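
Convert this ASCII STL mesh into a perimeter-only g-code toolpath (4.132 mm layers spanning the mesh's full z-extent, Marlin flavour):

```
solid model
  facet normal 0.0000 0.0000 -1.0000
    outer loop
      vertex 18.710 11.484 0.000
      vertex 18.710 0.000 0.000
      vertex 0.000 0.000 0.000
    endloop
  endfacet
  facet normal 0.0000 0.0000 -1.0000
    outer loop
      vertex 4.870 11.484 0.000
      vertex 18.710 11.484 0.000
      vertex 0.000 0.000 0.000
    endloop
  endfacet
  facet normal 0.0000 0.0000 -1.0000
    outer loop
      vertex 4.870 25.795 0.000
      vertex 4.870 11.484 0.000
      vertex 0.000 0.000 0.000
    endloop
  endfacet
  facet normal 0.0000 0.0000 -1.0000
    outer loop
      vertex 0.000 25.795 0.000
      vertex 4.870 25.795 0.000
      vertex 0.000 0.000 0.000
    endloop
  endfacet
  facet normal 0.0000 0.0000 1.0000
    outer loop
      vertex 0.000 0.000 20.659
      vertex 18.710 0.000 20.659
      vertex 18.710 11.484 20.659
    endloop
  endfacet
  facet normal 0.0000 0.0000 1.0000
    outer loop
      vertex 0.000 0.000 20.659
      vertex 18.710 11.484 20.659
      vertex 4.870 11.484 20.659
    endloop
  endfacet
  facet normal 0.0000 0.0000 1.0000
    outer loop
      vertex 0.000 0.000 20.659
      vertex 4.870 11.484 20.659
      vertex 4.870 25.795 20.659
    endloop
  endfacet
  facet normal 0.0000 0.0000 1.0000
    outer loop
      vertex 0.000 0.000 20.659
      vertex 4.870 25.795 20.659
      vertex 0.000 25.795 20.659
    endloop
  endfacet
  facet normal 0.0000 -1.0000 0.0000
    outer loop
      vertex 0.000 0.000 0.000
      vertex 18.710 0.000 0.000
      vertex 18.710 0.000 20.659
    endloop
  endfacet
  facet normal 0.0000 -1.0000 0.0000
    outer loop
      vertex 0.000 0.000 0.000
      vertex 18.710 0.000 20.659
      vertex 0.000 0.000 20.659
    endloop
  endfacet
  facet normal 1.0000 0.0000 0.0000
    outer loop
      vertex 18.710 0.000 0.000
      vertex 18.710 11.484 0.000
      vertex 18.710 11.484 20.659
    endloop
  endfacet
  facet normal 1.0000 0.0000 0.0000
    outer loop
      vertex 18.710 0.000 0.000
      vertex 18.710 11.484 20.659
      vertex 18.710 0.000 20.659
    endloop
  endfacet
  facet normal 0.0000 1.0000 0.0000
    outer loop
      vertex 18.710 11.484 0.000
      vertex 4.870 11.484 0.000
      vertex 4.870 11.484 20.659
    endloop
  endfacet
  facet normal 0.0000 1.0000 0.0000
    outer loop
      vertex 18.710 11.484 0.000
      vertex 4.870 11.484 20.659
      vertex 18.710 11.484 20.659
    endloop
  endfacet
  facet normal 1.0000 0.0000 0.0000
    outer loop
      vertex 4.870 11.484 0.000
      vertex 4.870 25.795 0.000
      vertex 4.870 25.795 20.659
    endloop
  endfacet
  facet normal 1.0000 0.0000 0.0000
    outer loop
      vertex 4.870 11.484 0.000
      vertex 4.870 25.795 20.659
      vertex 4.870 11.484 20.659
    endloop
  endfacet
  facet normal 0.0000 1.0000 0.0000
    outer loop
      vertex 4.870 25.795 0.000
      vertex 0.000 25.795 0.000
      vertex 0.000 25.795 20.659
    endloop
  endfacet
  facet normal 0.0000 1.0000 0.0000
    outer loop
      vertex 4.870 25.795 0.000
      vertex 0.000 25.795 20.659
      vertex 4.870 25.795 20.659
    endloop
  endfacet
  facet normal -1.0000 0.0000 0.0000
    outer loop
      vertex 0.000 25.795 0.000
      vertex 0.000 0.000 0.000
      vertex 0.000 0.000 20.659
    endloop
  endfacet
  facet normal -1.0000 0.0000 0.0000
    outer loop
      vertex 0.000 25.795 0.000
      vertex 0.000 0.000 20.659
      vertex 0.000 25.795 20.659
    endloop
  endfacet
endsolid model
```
; perimeter-only toolpath
G21 ; units = mm
G90 ; absolute positioning
G28 ; home
; layer 1
G0 Z4.132
G0 X0.000 Y0.000
G1 X18.710 Y0.000
G1 X18.710 Y11.484
G1 X4.870 Y11.484
G1 X4.870 Y25.795
G1 X0.000 Y25.795
G1 X0.000 Y0.000
; layer 2
G0 Z8.264
G0 X0.000 Y0.000
G1 X18.710 Y0.000
G1 X18.710 Y11.484
G1 X4.870 Y11.484
G1 X4.870 Y25.795
G1 X0.000 Y25.795
G1 X0.000 Y0.000
; layer 3
G0 Z12.395
G0 X0.000 Y0.000
G1 X18.710 Y0.000
G1 X18.710 Y11.484
G1 X4.870 Y11.484
G1 X4.870 Y25.795
G1 X0.000 Y25.795
G1 X0.000 Y0.000
; layer 4
G0 Z16.527
G0 X0.000 Y0.000
G1 X18.710 Y0.000
G1 X18.710 Y11.484
G1 X4.870 Y11.484
G1 X4.870 Y25.795
G1 X0.000 Y25.795
G1 X0.000 Y0.000
; layer 5
G0 Z20.659
G0 X0.000 Y0.000
G1 X18.710 Y0.000
G1 X18.710 Y11.484
G1 X4.870 Y11.484
G1 X4.870 Y25.795
G1 X0.000 Y25.795
G1 X0.000 Y0.000
M2 ; end

The solid is an L-shaped prism: outer 18.7 × 25.8 mm, arm thicknesses ≈ 11.5 mm (horizontal) and 4.87 mm (vertical), extruded 20.7 mm in z. Slicing at Δz = 4.132 mm — 5 equal slices spanning the solid's height, so layer i sits at z = i·h/5 — gives 5 non-empty perimeters. Each is a 6-segment closed polygon; G0 lifts to the layer z and rapids to the start vertex, then G1 traces the edges.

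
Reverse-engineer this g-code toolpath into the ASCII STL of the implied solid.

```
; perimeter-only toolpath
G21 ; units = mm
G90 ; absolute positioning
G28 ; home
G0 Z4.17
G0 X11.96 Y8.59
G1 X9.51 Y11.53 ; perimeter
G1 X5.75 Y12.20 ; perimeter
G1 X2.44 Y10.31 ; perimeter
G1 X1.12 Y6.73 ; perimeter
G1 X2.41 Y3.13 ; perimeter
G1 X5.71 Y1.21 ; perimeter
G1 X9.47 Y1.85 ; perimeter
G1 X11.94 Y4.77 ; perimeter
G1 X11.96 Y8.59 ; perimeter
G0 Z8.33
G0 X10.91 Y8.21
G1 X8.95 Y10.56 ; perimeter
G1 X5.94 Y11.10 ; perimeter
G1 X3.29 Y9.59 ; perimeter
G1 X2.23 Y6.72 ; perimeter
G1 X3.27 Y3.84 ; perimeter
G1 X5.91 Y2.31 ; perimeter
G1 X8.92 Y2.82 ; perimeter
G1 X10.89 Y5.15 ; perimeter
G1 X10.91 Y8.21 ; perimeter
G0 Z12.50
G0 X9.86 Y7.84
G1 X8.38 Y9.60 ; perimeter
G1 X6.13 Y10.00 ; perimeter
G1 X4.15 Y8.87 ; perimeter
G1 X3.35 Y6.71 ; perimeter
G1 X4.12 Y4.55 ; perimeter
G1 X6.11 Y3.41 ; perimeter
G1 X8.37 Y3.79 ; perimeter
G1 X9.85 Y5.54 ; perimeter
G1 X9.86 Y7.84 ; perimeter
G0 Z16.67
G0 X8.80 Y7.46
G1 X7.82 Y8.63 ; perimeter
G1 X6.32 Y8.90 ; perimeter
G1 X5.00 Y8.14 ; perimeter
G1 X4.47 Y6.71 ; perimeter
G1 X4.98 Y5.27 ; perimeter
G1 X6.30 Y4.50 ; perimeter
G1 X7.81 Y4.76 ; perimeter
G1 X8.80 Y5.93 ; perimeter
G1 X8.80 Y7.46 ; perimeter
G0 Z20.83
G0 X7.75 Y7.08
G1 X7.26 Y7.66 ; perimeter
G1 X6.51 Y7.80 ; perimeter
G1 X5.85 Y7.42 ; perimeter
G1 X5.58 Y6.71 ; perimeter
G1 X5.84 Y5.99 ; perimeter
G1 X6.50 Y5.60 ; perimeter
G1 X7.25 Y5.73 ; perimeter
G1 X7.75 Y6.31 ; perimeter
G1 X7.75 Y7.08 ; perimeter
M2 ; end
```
solid part
  facet normal 0.0000 0.0000 -1.0000
    outer loop
      vertex 5.56 13.30 0.00
      vertex 10.07 12.49 0.00
      vertex 13.01 8.97 0.00
    endloop
  endfacet
  facet normal 0.0000 0.0000 -1.0000
    outer loop
      vertex 1.59 11.03 0.00
      vertex 5.56 13.30 0.00
      vertex 13.01 8.97 0.00
    endloop
  endfacet
  facet normal 0.0000 0.0000 -1.0000
    outer loop
      vertex 0.00 6.73 0.00
      vertex 1.59 11.03 0.00
      vertex 13.01 8.97 0.00
    endloop
  endfacet
  facet normal 0.0000 0.0000 -1.0000
    outer loop
      vertex 1.55 2.41 0.00
      vertex 0.00 6.73 0.00
      vertex 13.01 8.97 0.00
    endloop
  endfacet
  facet normal 0.0000 0.0000 -1.0000
    outer loop
      vertex 5.51 0.11 0.00
      vertex 1.55 2.41 0.00
      vertex 13.01 8.97 0.00
    endloop
  endfacet
  facet normal 0.0000 0.0000 -1.0000
    outer loop
      vertex 10.03 0.88 0.00
      vertex 5.51 0.11 0.00
      vertex 13.01 8.97 0.00
    endloop
  endfacet
  facet normal 0.0000 0.0000 -1.0000
    outer loop
      vertex 12.99 4.38 0.00
      vertex 10.03 0.88 0.00
      vertex 13.01 8.97 0.00
    endloop
  endfacet
  facet normal 0.7443 0.6216 0.2443
    outer loop
      vertex 13.01 8.97 0.00
      vertex 10.07 12.49 0.00
      vertex 6.70 6.70 25.00
    endloop
  endfacet
  facet normal 0.1714 0.9545 0.2442
    outer loop
      vertex 10.07 12.49 0.00
      vertex 5.56 13.30 0.00
      vertex 6.70 6.70 25.00
    endloop
  endfacet
  facet normal -0.4813 0.8418 0.2442
    outer loop
      vertex 5.56 13.30 0.00
      vertex 1.59 11.03 0.00
      vertex 6.70 6.70 25.00
    endloop
  endfacet
  facet normal -0.9095 0.3363 0.2442
    outer loop
      vertex 1.59 11.03 0.00
      vertex 0.00 6.73 0.00
      vertex 6.70 6.70 25.00
    endloop
  endfacet
  facet normal -0.9127 -0.3275 0.2442
    outer loop
      vertex 0.00 6.73 0.00
      vertex 1.55 2.41 0.00
      vertex 6.70 6.70 25.00
    endloop
  endfacet
  facet normal -0.4870 -0.8385 0.2442
    outer loop
      vertex 1.55 2.41 0.00
      vertex 5.51 0.11 0.00
      vertex 6.70 6.70 25.00
    endloop
  endfacet
  facet normal 0.1628 -0.9559 0.2442
    outer loop
      vertex 5.51 0.11 0.00
      vertex 10.03 0.88 0.00
      vertex 6.70 6.70 25.00
    endloop
  endfacet
  facet normal 0.7404 -0.6262 0.2444
    outer loop
      vertex 10.03 0.88 0.00
      vertex 12.99 4.38 0.00
      vertex 6.70 6.70 25.00
    endloop
  endfacet
  facet normal 0.9697 -0.0042 0.2444
    outer loop
      vertex 12.99 4.38 0.00
      vertex 13.01 8.97 0.00
      vertex 6.70 6.70 25.00
    endloop
  endfacet
endsolid part

The G0 Z moves step by Δz≈4.17 mm. The G1 loops shrink linearly with z, so the solid tapers from its base footprint up to z≈25. Closing with a flat bottom cap and the tapered top and triangulating gives 16 facets — a regular 9-sided pyramid, base circumscribed radius ≈ 6.7 mm, apex at z ≈ 25 mm.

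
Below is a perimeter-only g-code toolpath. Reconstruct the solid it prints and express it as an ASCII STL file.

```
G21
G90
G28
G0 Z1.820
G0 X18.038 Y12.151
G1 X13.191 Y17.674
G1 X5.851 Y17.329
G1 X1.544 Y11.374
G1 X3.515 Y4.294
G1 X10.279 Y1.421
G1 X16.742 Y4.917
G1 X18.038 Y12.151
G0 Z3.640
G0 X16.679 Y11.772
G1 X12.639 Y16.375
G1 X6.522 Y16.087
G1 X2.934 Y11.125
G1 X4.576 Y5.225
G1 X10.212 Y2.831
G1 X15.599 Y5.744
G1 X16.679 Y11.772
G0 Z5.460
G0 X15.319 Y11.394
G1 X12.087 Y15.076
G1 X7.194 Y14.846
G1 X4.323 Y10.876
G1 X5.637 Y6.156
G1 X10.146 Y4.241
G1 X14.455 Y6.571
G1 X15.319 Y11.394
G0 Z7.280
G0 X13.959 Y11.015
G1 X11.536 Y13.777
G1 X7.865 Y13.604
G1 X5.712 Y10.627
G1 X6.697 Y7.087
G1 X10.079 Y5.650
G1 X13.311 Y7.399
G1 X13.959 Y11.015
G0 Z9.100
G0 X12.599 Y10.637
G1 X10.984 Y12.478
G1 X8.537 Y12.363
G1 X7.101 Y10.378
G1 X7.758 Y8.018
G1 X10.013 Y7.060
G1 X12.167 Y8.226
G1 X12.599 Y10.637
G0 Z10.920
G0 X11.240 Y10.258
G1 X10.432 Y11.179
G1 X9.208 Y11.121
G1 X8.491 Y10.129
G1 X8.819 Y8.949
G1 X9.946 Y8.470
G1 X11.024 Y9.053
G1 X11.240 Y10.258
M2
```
solid part
  facet normal 0.0000 0.0000 -1.0000
    outer loop
      vertex 5.179 18.570 0.000
      vertex 13.743 18.973 0.000
      vertex 19.398 12.529 0.000
    endloop
  endfacet
  facet normal 0.0000 0.0000 -1.0000
    outer loop
      vertex 0.155 11.623 0.000
      vertex 5.179 18.570 0.000
      vertex 19.398 12.529 0.000
    endloop
  endfacet
  facet normal 0.0000 0.0000 -1.0000
    outer loop
      vertex 2.454 3.363 0.000
      vertex 0.155 11.623 0.000
      vertex 19.398 12.529 0.000
    endloop
  endfacet
  facet normal 0.0000 0.0000 -1.0000
    outer loop
      vertex 10.345 0.011 0.000
      vertex 2.454 3.363 0.000
      vertex 19.398 12.529 0.000
    endloop
  endfacet
  facet normal 0.0000 0.0000 -1.0000
    outer loop
      vertex 17.886 4.090 0.000
      vertex 10.345 0.011 0.000
      vertex 19.398 12.529 0.000
    endloop
  endfacet
  facet normal 0.6161 0.5407 0.5727
    outer loop
      vertex 19.398 12.529 0.000
      vertex 13.743 18.973 0.000
      vertex 9.880 9.880 12.740
    endloop
  endfacet
  facet normal -0.0385 0.8188 0.5727
    outer loop
      vertex 13.743 18.973 0.000
      vertex 5.179 18.570 0.000
      vertex 9.880 9.880 12.740
    endloop
  endfacet
  facet normal -0.6642 0.4804 0.5728
    outer loop
      vertex 5.179 18.570 0.000
      vertex 0.155 11.623 0.000
      vertex 9.880 9.880 12.740
    endloop
  endfacet
  facet normal -0.7897 -0.2198 0.5728
    outer loop
      vertex 0.155 11.623 0.000
      vertex 2.454 3.363 0.000
      vertex 9.880 9.880 12.740
    endloop
  endfacet
  facet normal -0.3205 -0.7545 0.5728
    outer loop
      vertex 2.454 3.363 0.000
      vertex 10.345 0.011 0.000
      vertex 9.880 9.880 12.740
    endloop
  endfacet
  facet normal 0.3900 -0.7210 0.5728
    outer loop
      vertex 10.345 0.011 0.000
      vertex 17.886 4.090 0.000
      vertex 9.880 9.880 12.740
    endloop
  endfacet
  facet normal 0.8069 -0.1446 0.5728
    outer loop
      vertex 17.886 4.090 0.000
      vertex 19.398 12.529 0.000
      vertex 9.880 9.880 12.740
    endloop
  endfacet
endsolid part

The G0 Z moves step by Δz≈1.820 mm. The G1 loops shrink linearly with z, so the solid tapers from its base footprint up to z≈12.7. Closing with a flat bottom cap and the tapered top and triangulating gives 12 facets — a regular 7-sided pyramid, base circumscribed radius ≈ 9.88 mm, apex at z ≈ 12.7 mm.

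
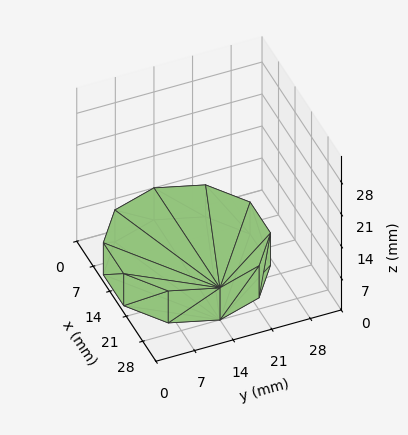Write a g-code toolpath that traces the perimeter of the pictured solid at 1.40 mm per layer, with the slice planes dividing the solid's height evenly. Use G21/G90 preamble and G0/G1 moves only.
Reading the render: the shape is a regular 10-sided prism (a cylinder approximated with 10 flat sides), circumscribed radius ≈ 14 mm, height ≈ 7 mm (dimensions read to the nearest mm from the axis ticks). For the g-code, the solid's height is divided into equal slices at the stated Δz and each level perimeter traced with G1 moves after a G0 lift.

; perimeter-only toolpath
G21 ; units = mm
G90 ; absolute positioning
G28 ; home
; layer 1
G0 Z1.40
G0 X28.00 Y14.00
G1 X25.33 Y22.23
G1 X18.33 Y27.31
G1 X9.67 Y27.31
G1 X2.67 Y22.23
G1 X0.00 Y14.00
G1 X2.67 Y5.77
G1 X9.67 Y0.69
G1 X18.33 Y0.69
G1 X25.33 Y5.77
G1 X28.00 Y14.00
; layer 2
G0 Z2.80
G0 X28.00 Y14.00
G1 X25.33 Y22.23
G1 X18.33 Y27.31
G1 X9.67 Y27.31
G1 X2.67 Y22.23
G1 X0.00 Y14.00
G1 X2.67 Y5.77
G1 X9.67 Y0.69
G1 X18.33 Y0.69
G1 X25.33 Y5.77
G1 X28.00 Y14.00
; layer 3
G0 Z4.20
G0 X28.00 Y14.00
G1 X25.33 Y22.23
G1 X18.33 Y27.31
G1 X9.67 Y27.31
G1 X2.67 Y22.23
G1 X0.00 Y14.00
G1 X2.67 Y5.77
G1 X9.67 Y0.69
G1 X18.33 Y0.69
G1 X25.33 Y5.77
G1 X28.00 Y14.00
; layer 4
G0 Z5.60
G0 X28.00 Y14.00
G1 X25.33 Y22.23
G1 X18.33 Y27.31
G1 X9.67 Y27.31
G1 X2.67 Y22.23
G1 X0.00 Y14.00
G1 X2.67 Y5.77
G1 X9.67 Y0.69
G1 X18.33 Y0.69
G1 X25.33 Y5.77
G1 X28.00 Y14.00
; layer 5
G0 Z7.00
G0 X28.00 Y14.00
G1 X25.33 Y22.23
G1 X18.33 Y27.31
G1 X9.67 Y27.31
G1 X2.67 Y22.23
G1 X0.00 Y14.00
G1 X2.67 Y5.77
G1 X9.67 Y0.69
G1 X18.33 Y0.69
G1 X25.33 Y5.77
G1 X28.00 Y14.00
M2 ; end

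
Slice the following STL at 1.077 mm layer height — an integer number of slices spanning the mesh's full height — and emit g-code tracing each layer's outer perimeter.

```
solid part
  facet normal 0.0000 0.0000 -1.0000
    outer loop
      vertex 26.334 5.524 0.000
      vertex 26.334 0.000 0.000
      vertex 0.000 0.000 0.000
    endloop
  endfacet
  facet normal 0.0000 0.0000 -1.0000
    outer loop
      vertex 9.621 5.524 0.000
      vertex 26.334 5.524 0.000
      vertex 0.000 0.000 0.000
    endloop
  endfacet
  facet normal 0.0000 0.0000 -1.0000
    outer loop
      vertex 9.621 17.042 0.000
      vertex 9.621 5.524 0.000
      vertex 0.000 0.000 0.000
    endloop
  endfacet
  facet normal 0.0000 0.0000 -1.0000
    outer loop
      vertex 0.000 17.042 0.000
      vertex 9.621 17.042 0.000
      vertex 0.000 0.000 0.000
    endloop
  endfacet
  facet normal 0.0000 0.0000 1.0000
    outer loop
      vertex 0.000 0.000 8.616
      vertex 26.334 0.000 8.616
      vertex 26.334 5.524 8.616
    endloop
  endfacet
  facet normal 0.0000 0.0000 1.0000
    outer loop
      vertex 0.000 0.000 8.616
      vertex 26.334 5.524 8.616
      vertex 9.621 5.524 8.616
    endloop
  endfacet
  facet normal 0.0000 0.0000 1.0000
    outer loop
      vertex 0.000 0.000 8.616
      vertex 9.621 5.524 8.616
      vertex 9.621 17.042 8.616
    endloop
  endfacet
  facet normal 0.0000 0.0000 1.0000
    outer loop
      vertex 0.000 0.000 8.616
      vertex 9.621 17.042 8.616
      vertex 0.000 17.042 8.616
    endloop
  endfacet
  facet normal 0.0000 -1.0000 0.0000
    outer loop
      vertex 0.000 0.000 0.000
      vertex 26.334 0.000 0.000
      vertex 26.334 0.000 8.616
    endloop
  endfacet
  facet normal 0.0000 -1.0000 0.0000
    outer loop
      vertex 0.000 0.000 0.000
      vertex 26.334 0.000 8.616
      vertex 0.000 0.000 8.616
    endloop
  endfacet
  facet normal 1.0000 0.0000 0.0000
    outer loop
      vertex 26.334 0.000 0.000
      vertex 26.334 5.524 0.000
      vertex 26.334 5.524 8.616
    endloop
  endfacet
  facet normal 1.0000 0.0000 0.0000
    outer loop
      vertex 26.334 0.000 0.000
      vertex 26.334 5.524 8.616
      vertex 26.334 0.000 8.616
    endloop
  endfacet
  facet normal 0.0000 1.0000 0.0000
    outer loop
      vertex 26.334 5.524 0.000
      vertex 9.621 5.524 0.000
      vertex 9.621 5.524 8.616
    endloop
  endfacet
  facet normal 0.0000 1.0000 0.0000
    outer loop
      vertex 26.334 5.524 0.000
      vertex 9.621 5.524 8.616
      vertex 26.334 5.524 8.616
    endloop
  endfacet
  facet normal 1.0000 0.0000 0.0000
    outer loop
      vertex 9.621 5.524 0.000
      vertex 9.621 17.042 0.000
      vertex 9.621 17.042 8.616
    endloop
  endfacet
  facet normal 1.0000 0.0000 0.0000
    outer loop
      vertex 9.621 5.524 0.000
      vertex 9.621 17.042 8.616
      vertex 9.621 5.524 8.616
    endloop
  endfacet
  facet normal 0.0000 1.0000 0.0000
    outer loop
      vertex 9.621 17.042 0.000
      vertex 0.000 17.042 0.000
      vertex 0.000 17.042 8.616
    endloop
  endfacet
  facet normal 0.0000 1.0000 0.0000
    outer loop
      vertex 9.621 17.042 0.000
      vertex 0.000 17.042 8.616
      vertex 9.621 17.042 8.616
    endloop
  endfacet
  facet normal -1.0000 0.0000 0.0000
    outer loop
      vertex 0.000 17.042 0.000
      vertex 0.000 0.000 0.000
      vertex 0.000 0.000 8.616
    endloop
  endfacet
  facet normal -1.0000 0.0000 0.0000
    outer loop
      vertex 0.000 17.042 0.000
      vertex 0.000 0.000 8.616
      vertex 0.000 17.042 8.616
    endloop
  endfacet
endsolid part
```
; perimeter-only toolpath
G21 ; units = mm
G90 ; absolute positioning
G28 ; home
; layer 1
G0 Z1.077
G0 X0.000 Y0.000
G1 X26.334 Y0.000
G1 X26.334 Y5.524
G1 X9.621 Y5.524
G1 X9.621 Y17.042
G1 X0.000 Y17.042
G1 X0.000 Y0.000
; layer 2
G0 Z2.154
G0 X0.000 Y0.000
G1 X26.334 Y0.000
G1 X26.334 Y5.524
G1 X9.621 Y5.524
G1 X9.621 Y17.042
G1 X0.000 Y17.042
G1 X0.000 Y0.000
; layer 3
G0 Z3.231
G0 X0.000 Y0.000
G1 X26.334 Y0.000
G1 X26.334 Y5.524
G1 X9.621 Y5.524
G1 X9.621 Y17.042
G1 X0.000 Y17.042
G1 X0.000 Y0.000
; layer 4
G0 Z4.308
G0 X0.000 Y0.000
G1 X26.334 Y0.000
G1 X26.334 Y5.524
G1 X9.621 Y5.524
G1 X9.621 Y17.042
G1 X0.000 Y17.042
G1 X0.000 Y0.000
; layer 5
G0 Z5.385
G0 X0.000 Y0.000
G1 X26.334 Y0.000
G1 X26.334 Y5.524
G1 X9.621 Y5.524
G1 X9.621 Y17.042
G1 X0.000 Y17.042
G1 X0.000 Y0.000
; layer 6
G0 Z6.462
G0 X0.000 Y0.000
G1 X26.334 Y0.000
G1 X26.334 Y5.524
G1 X9.621 Y5.524
G1 X9.621 Y17.042
G1 X0.000 Y17.042
G1 X0.000 Y0.000
; layer 7
G0 Z7.539
G0 X0.000 Y0.000
G1 X26.334 Y0.000
G1 X26.334 Y5.524
G1 X9.621 Y5.524
G1 X9.621 Y17.042
G1 X0.000 Y17.042
G1 X0.000 Y0.000
; layer 8
G0 Z8.616
G0 X0.000 Y0.000
G1 X26.334 Y0.000
G1 X26.334 Y5.524
G1 X9.621 Y5.524
G1 X9.621 Y17.042
G1 X0.000 Y17.042
G1 X0.000 Y0.000
M2 ; end

The solid is an L-shaped prism: outer 26.3 × 17 mm, arm thicknesses ≈ 5.52 mm (horizontal) and 9.62 mm (vertical), extruded 8.62 mm in z. Slicing at Δz = 1.077 mm — 8 equal slices spanning the solid's height, so layer i sits at z = i·h/8 — gives 8 non-empty perimeters. Each is a 6-segment closed polygon; G0 lifts to the layer z and rapids to the start vertex, then G1 traces the edges.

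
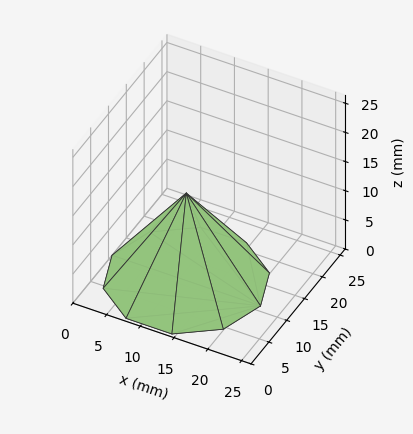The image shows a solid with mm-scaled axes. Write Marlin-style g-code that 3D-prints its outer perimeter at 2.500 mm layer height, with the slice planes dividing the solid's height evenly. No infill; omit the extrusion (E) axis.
Reading the render: the shape is a regular 10-sided pyramid, base circumscribed radius ≈ 11 mm, apex at z ≈ 15 mm (dimensions read to the nearest mm from the axis ticks). For the g-code, the solid's height is divided into equal slices at the stated Δz and each level perimeter traced with G1 moves after a G0 lift.

; perimeter-only toolpath
G21 ; units = mm
G90 ; absolute positioning
G28 ; home
; layer 1
G0 Z2.500
G0 X20.167 Y11.000
G1 X18.416 Y16.388
G1 X13.832 Y19.718
G1 X8.168 Y19.718
G1 X3.584 Y16.388
G1 X1.833 Y11.000
G1 X3.584 Y5.612
G1 X8.168 Y2.282
G1 X13.832 Y2.282
G1 X18.416 Y5.612
G1 X20.167 Y11.000
; layer 2
G0 Z5.000
G0 X18.333 Y11.000
G1 X16.933 Y15.311
G1 X13.266 Y17.975
G1 X8.734 Y17.975
G1 X5.067 Y15.311
G1 X3.667 Y11.000
G1 X5.067 Y6.689
G1 X8.734 Y4.025
G1 X13.266 Y4.025
G1 X16.933 Y6.689
G1 X18.333 Y11.000
; layer 3
G0 Z7.500
G0 X16.500 Y11.000
G1 X15.450 Y14.233
G1 X12.700 Y16.231
G1 X9.300 Y16.231
G1 X6.550 Y14.233
G1 X5.500 Y11.000
G1 X6.550 Y7.767
G1 X9.300 Y5.769
G1 X12.700 Y5.769
G1 X15.450 Y7.767
G1 X16.500 Y11.000
; layer 4
G0 Z10.000
G0 X14.667 Y11.000
G1 X13.966 Y13.155
G1 X12.133 Y14.487
G1 X9.867 Y14.487
G1 X8.034 Y13.155
G1 X7.333 Y11.000
G1 X8.034 Y8.845
G1 X9.867 Y7.513
G1 X12.133 Y7.513
G1 X13.966 Y8.845
G1 X14.667 Y11.000
; layer 5
G0 Z12.500
G0 X12.833 Y11.000
G1 X12.483 Y12.078
G1 X11.567 Y12.744
G1 X10.434 Y12.744
G1 X9.517 Y12.078
G1 X9.167 Y11.000
G1 X9.517 Y9.922
G1 X10.434 Y9.256
G1 X11.567 Y9.256
G1 X12.483 Y9.922
G1 X12.833 Y11.000
M2 ; end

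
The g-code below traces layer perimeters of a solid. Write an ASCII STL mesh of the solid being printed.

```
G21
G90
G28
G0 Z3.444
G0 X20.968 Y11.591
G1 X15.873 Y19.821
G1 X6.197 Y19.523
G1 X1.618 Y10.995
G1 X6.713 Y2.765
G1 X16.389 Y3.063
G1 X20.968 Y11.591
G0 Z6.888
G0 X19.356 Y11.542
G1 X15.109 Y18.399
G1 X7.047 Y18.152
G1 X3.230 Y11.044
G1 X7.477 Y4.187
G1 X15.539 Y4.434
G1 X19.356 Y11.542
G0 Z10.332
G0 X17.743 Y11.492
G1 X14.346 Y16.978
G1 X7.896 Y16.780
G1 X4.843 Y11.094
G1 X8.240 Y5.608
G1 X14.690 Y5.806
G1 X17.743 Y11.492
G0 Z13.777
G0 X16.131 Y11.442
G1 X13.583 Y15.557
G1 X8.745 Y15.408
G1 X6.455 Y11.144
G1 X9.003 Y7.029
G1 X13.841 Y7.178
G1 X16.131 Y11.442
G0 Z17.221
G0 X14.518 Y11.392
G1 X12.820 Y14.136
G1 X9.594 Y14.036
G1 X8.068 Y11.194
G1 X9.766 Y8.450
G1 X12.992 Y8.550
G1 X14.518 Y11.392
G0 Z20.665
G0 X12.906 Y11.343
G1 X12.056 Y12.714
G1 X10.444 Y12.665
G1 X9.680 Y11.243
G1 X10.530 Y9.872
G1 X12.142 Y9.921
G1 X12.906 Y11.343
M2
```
solid part
  facet normal 0.0000 0.0000 -1.0000
    outer loop
      vertex 5.348 20.895 0.000
      vertex 16.636 21.242 0.000
      vertex 22.581 11.641 0.000
    endloop
  endfacet
  facet normal 0.0000 0.0000 -1.0000
    outer loop
      vertex 0.005 10.945 0.000
      vertex 5.348 20.895 0.000
      vertex 22.581 11.641 0.000
    endloop
  endfacet
  facet normal 0.0000 0.0000 -1.0000
    outer loop
      vertex 5.950 1.344 0.000
      vertex 0.005 10.945 0.000
      vertex 22.581 11.641 0.000
    endloop
  endfacet
  facet normal 0.0000 0.0000 -1.0000
    outer loop
      vertex 17.238 1.691 0.000
      vertex 5.950 1.344 0.000
      vertex 22.581 11.641 0.000
    endloop
  endfacet
  facet normal 0.7878 0.4878 0.3759
    outer loop
      vertex 22.581 11.641 0.000
      vertex 16.636 21.242 0.000
      vertex 11.293 11.293 24.109
    endloop
  endfacet
  facet normal -0.0285 0.9262 0.3759
    outer loop
      vertex 16.636 21.242 0.000
      vertex 5.348 20.895 0.000
      vertex 11.293 11.293 24.109
    endloop
  endfacet
  facet normal -0.8164 0.4384 0.3759
    outer loop
      vertex 5.348 20.895 0.000
      vertex 0.005 10.945 0.000
      vertex 11.293 11.293 24.109
    endloop
  endfacet
  facet normal -0.7878 -0.4878 0.3759
    outer loop
      vertex 0.005 10.945 0.000
      vertex 5.950 1.344 0.000
      vertex 11.293 11.293 24.109
    endloop
  endfacet
  facet normal 0.0285 -0.9262 0.3759
    outer loop
      vertex 5.950 1.344 0.000
      vertex 17.238 1.691 0.000
      vertex 11.293 11.293 24.109
    endloop
  endfacet
  facet normal 0.8164 -0.4384 0.3759
    outer loop
      vertex 17.238 1.691 0.000
      vertex 22.581 11.641 0.000
      vertex 11.293 11.293 24.109
    endloop
  endfacet
endsolid part

The G0 Z moves step by Δz≈3.444 mm. The G1 loops shrink linearly with z, so the solid tapers from its base footprint up to z≈24.1. Closing with a flat bottom cap and the tapered top and triangulating gives 10 facets — a regular 6-sided pyramid, base circumscribed radius ≈ 11.3 mm, apex at z ≈ 24.1 mm.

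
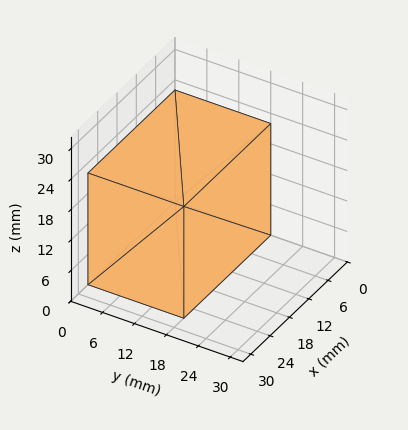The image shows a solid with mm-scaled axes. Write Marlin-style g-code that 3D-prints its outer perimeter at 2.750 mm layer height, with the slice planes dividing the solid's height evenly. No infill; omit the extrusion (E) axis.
Reading the render: the shape is a rectangular box, roughly 27 × 18 mm footprint and 22 mm tall (dimensions read to the nearest mm from the axis ticks). For the g-code, the solid's height is divided into equal slices at the stated Δz and each level perimeter traced with G1 moves after a G0 lift.

; perimeter-only toolpath
G21 ; units = mm
G90 ; absolute positioning
G28 ; home
; layer 1
G0 Z2.750
G0 X0.000 Y0.000
G1 X27.000 Y0.000
G1 X27.000 Y18.000
G1 X0.000 Y18.000
G1 X0.000 Y0.000
; layer 2
G0 Z5.500
G0 X0.000 Y0.000
G1 X27.000 Y0.000
G1 X27.000 Y18.000
G1 X0.000 Y18.000
G1 X0.000 Y0.000
; layer 3
G0 Z8.250
G0 X0.000 Y0.000
G1 X27.000 Y0.000
G1 X27.000 Y18.000
G1 X0.000 Y18.000
G1 X0.000 Y0.000
; layer 4
G0 Z11.000
G0 X0.000 Y0.000
G1 X27.000 Y0.000
G1 X27.000 Y18.000
G1 X0.000 Y18.000
G1 X0.000 Y0.000
; layer 5
G0 Z13.750
G0 X0.000 Y0.000
G1 X27.000 Y0.000
G1 X27.000 Y18.000
G1 X0.000 Y18.000
G1 X0.000 Y0.000
; layer 6
G0 Z16.500
G0 X0.000 Y0.000
G1 X27.000 Y0.000
G1 X27.000 Y18.000
G1 X0.000 Y18.000
G1 X0.000 Y0.000
; layer 7
G0 Z19.250
G0 X0.000 Y0.000
G1 X27.000 Y0.000
G1 X27.000 Y18.000
G1 X0.000 Y18.000
G1 X0.000 Y0.000
; layer 8
G0 Z22.000
G0 X0.000 Y0.000
G1 X27.000 Y0.000
G1 X27.000 Y18.000
G1 X0.000 Y18.000
G1 X0.000 Y0.000
M2 ; end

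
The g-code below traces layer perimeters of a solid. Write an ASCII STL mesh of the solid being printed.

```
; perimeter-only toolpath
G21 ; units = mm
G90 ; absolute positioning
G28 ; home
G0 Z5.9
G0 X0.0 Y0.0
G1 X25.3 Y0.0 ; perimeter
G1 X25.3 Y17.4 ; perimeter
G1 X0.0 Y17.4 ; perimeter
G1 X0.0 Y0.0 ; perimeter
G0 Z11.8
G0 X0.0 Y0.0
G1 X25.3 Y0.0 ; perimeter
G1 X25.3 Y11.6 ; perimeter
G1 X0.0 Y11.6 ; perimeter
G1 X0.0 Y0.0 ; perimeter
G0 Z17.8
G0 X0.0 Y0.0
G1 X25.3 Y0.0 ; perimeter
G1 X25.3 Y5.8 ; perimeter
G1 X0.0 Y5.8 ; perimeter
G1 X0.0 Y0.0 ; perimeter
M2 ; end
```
solid part
  facet normal 0.0000 0.0000 -1.0000
    outer loop
      vertex 25.3 23.2 0.0
      vertex 25.3 0.0 0.0
      vertex 0.0 0.0 0.0
    endloop
  endfacet
  facet normal 0.0000 0.0000 -1.0000
    outer loop
      vertex 0.0 23.2 0.0
      vertex 25.3 23.2 0.0
      vertex 0.0 0.0 0.0
    endloop
  endfacet
  facet normal 0.0000 -1.0000 0.0000
    outer loop
      vertex 0.0 0.0 0.0
      vertex 25.3 0.0 0.0
      vertex 25.3 0.0 23.7
    endloop
  endfacet
  facet normal 0.0000 -1.0000 0.0000
    outer loop
      vertex 0.0 0.0 0.0
      vertex 25.3 0.0 23.7
      vertex 0.0 0.0 23.7
    endloop
  endfacet
  facet normal 0.0000 0.7146 0.6995
    outer loop
      vertex 0.0 0.0 23.7
      vertex 25.3 0.0 23.7
      vertex 25.3 23.2 0.0
    endloop
  endfacet
  facet normal 0.0000 0.7146 0.6995
    outer loop
      vertex 0.0 0.0 23.7
      vertex 25.3 23.2 0.0
      vertex 0.0 23.2 0.0
    endloop
  endfacet
  facet normal -1.0000 0.0000 0.0000
    outer loop
      vertex 0.0 0.0 23.7
      vertex 0.0 23.2 0.0
      vertex 0.0 0.0 0.0
    endloop
  endfacet
  facet normal 1.0000 0.0000 0.0000
    outer loop
      vertex 25.3 0.0 0.0
      vertex 25.3 23.2 0.0
      vertex 25.3 0.0 23.7
    endloop
  endfacet
endsolid part

The G0 Z moves step by Δz≈5.9 mm. The G1 loops shrink linearly with z, so the solid tapers from its base footprint up to z≈23.7. Closing with a flat bottom cap and the tapered top and triangulating gives 8 facets — a wedge (ramp): 25.3 × 23.2 mm base, rising to 23.7 mm along the y=0 edge and sloping linearly to z=0 at y=23.2.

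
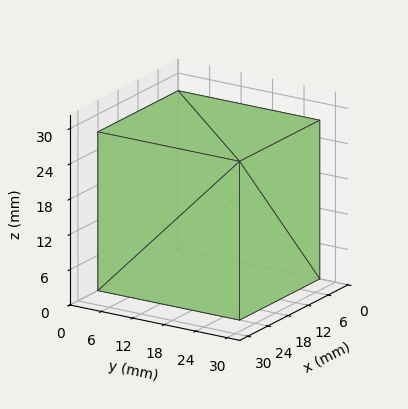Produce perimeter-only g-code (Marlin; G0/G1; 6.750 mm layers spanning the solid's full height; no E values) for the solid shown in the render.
Reading the render: the shape is a rectangular box, roughly 24 × 27 mm footprint and 27 mm tall (dimensions read to the nearest mm from the axis ticks). For the g-code, the solid's height is divided into equal slices at the stated Δz and each level perimeter traced with G1 moves after a G0 lift.

; perimeter-only toolpath
G21 ; units = mm
G90 ; absolute positioning
G28 ; home
; layer 1
G0 Z6.750
G0 X0.000 Y0.000
G1 X24.000 Y0.000
G1 X24.000 Y27.000
G1 X0.000 Y27.000
G1 X0.000 Y0.000
; layer 2
G0 Z13.500
G0 X0.000 Y0.000
G1 X24.000 Y0.000
G1 X24.000 Y27.000
G1 X0.000 Y27.000
G1 X0.000 Y0.000
; layer 3
G0 Z20.250
G0 X0.000 Y0.000
G1 X24.000 Y0.000
G1 X24.000 Y27.000
G1 X0.000 Y27.000
G1 X0.000 Y0.000
; layer 4
G0 Z27.000
G0 X0.000 Y0.000
G1 X24.000 Y0.000
G1 X24.000 Y27.000
G1 X0.000 Y27.000
G1 X0.000 Y0.000
M2 ; end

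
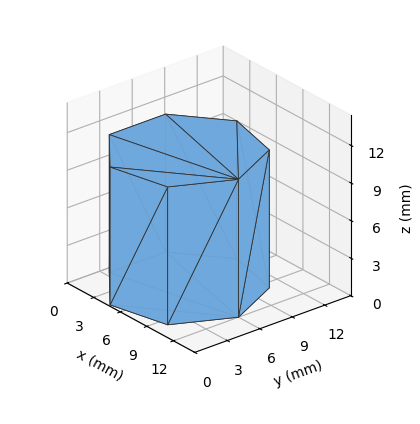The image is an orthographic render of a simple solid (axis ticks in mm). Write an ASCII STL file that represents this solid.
Reading the render: the shape is a regular 7-sided prism (a cylinder approximated with 7 flat sides), circumscribed radius ≈ 6 mm, height ≈ 11 mm (dimensions read to the nearest mm from the axis ticks). For the STL, each face is triangulated and given an outward normal.

solid part
  facet normal 0.0000 0.0000 -1.0000
    outer loop
      vertex 4.66 11.85 0.00
      vertex 9.74 10.69 0.00
      vertex 12.00 6.00 0.00
    endloop
  endfacet
  facet normal 0.0000 0.0000 -1.0000
    outer loop
      vertex 0.59 8.60 0.00
      vertex 4.66 11.85 0.00
      vertex 12.00 6.00 0.00
    endloop
  endfacet
  facet normal 0.0000 0.0000 -1.0000
    outer loop
      vertex 0.59 3.40 0.00
      vertex 0.59 8.60 0.00
      vertex 12.00 6.00 0.00
    endloop
  endfacet
  facet normal 0.0000 0.0000 -1.0000
    outer loop
      vertex 4.66 0.15 0.00
      vertex 0.59 3.40 0.00
      vertex 12.00 6.00 0.00
    endloop
  endfacet
  facet normal 0.0000 0.0000 -1.0000
    outer loop
      vertex 9.74 1.31 0.00
      vertex 4.66 0.15 0.00
      vertex 12.00 6.00 0.00
    endloop
  endfacet
  facet normal 0.0000 0.0000 1.0000
    outer loop
      vertex 12.00 6.00 11.00
      vertex 9.74 10.69 11.00
      vertex 4.66 11.85 11.00
    endloop
  endfacet
  facet normal 0.0000 0.0000 1.0000
    outer loop
      vertex 12.00 6.00 11.00
      vertex 4.66 11.85 11.00
      vertex 0.59 8.60 11.00
    endloop
  endfacet
  facet normal 0.0000 0.0000 1.0000
    outer loop
      vertex 12.00 6.00 11.00
      vertex 0.59 8.60 11.00
      vertex 0.59 3.40 11.00
    endloop
  endfacet
  facet normal 0.0000 0.0000 1.0000
    outer loop
      vertex 12.00 6.00 11.00
      vertex 0.59 3.40 11.00
      vertex 4.66 0.15 11.00
    endloop
  endfacet
  facet normal 0.0000 0.0000 1.0000
    outer loop
      vertex 12.00 6.00 11.00
      vertex 4.66 0.15 11.00
      vertex 9.74 1.31 11.00
    endloop
  endfacet
  facet normal 0.9009 0.4341 0.0000
    outer loop
      vertex 12.00 6.00 0.00
      vertex 9.74 10.69 0.00
      vertex 9.74 10.69 11.00
    endloop
  endfacet
  facet normal 0.9009 0.4341 0.0000
    outer loop
      vertex 12.00 6.00 0.00
      vertex 9.74 10.69 11.00
      vertex 12.00 6.00 11.00
    endloop
  endfacet
  facet normal 0.2226 0.9749 0.0000
    outer loop
      vertex 9.74 10.69 0.00
      vertex 4.66 11.85 0.00
      vertex 4.66 11.85 11.00
    endloop
  endfacet
  facet normal 0.2226 0.9749 0.0000
    outer loop
      vertex 9.74 10.69 0.00
      vertex 4.66 11.85 11.00
      vertex 9.74 10.69 11.00
    endloop
  endfacet
  facet normal -0.6240 0.7814 0.0000
    outer loop
      vertex 4.66 11.85 0.00
      vertex 0.59 8.60 0.00
      vertex 0.59 8.60 11.00
    endloop
  endfacet
  facet normal -0.6240 0.7814 0.0000
    outer loop
      vertex 4.66 11.85 0.00
      vertex 0.59 8.60 11.00
      vertex 4.66 11.85 11.00
    endloop
  endfacet
  facet normal -1.0000 0.0000 0.0000
    outer loop
      vertex 0.59 8.60 0.00
      vertex 0.59 3.40 0.00
      vertex 0.59 3.40 11.00
    endloop
  endfacet
  facet normal -1.0000 0.0000 0.0000
    outer loop
      vertex 0.59 8.60 0.00
      vertex 0.59 3.40 11.00
      vertex 0.59 8.60 11.00
    endloop
  endfacet
  facet normal -0.6240 -0.7814 0.0000
    outer loop
      vertex 0.59 3.40 0.00
      vertex 4.66 0.15 0.00
      vertex 4.66 0.15 11.00
    endloop
  endfacet
  facet normal -0.6240 -0.7814 0.0000
    outer loop
      vertex 0.59 3.40 0.00
      vertex 4.66 0.15 11.00
      vertex 0.59 3.40 11.00
    endloop
  endfacet
  facet normal 0.2226 -0.9749 0.0000
    outer loop
      vertex 4.66 0.15 0.00
      vertex 9.74 1.31 0.00
      vertex 9.74 1.31 11.00
    endloop
  endfacet
  facet normal 0.2226 -0.9749 0.0000
    outer loop
      vertex 4.66 0.15 0.00
      vertex 9.74 1.31 11.00
      vertex 4.66 0.15 11.00
    endloop
  endfacet
  facet normal 0.9009 -0.4341 0.0000
    outer loop
      vertex 9.74 1.31 0.00
      vertex 12.00 6.00 0.00
      vertex 12.00 6.00 11.00
    endloop
  endfacet
  facet normal 0.9009 -0.4341 0.0000
    outer loop
      vertex 9.74 1.31 0.00
      vertex 12.00 6.00 11.00
      vertex 9.74 1.31 11.00
    endloop
  endfacet
endsolid part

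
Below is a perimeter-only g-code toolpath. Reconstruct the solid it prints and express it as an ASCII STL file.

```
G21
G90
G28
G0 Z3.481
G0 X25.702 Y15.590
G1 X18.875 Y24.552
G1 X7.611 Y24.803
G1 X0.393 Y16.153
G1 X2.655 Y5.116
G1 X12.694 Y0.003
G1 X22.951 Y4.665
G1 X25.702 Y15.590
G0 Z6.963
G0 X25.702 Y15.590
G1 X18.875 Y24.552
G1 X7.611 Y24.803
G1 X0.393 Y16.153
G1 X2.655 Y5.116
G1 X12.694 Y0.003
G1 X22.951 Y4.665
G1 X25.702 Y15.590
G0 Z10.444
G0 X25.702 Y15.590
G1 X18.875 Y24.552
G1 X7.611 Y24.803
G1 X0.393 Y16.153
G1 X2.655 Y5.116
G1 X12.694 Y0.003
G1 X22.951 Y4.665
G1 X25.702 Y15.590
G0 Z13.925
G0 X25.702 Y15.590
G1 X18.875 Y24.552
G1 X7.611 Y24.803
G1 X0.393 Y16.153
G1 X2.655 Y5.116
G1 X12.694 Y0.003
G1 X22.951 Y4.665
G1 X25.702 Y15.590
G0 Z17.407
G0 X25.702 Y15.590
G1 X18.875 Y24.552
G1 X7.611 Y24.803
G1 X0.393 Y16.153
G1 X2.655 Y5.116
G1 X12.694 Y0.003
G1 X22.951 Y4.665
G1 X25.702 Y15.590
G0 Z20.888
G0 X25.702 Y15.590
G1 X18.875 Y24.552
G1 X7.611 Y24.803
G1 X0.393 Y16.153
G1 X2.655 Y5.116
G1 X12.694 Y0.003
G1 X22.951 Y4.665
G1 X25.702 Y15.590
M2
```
solid part
  facet normal 0.0000 0.0000 -1.0000
    outer loop
      vertex 7.611 24.803 0.000
      vertex 18.875 24.552 0.000
      vertex 25.702 15.590 0.000
    endloop
  endfacet
  facet normal 0.0000 0.0000 -1.0000
    outer loop
      vertex 0.393 16.153 0.000
      vertex 7.611 24.803 0.000
      vertex 25.702 15.590 0.000
    endloop
  endfacet
  facet normal 0.0000 0.0000 -1.0000
    outer loop
      vertex 2.655 5.116 0.000
      vertex 0.393 16.153 0.000
      vertex 25.702 15.590 0.000
    endloop
  endfacet
  facet normal 0.0000 0.0000 -1.0000
    outer loop
      vertex 12.694 0.003 0.000
      vertex 2.655 5.116 0.000
      vertex 25.702 15.590 0.000
    endloop
  endfacet
  facet normal 0.0000 0.0000 -1.0000
    outer loop
      vertex 22.951 4.665 0.000
      vertex 12.694 0.003 0.000
      vertex 25.702 15.590 0.000
    endloop
  endfacet
  facet normal 0.0000 0.0000 1.0000
    outer loop
      vertex 25.702 15.590 20.888
      vertex 18.875 24.552 20.888
      vertex 7.611 24.803 20.888
    endloop
  endfacet
  facet normal 0.0000 0.0000 1.0000
    outer loop
      vertex 25.702 15.590 20.888
      vertex 7.611 24.803 20.888
      vertex 0.393 16.153 20.888
    endloop
  endfacet
  facet normal 0.0000 0.0000 1.0000
    outer loop
      vertex 25.702 15.590 20.888
      vertex 0.393 16.153 20.888
      vertex 2.655 5.116 20.888
    endloop
  endfacet
  facet normal 0.0000 0.0000 1.0000
    outer loop
      vertex 25.702 15.590 20.888
      vertex 2.655 5.116 20.888
      vertex 12.694 0.003 20.888
    endloop
  endfacet
  facet normal 0.0000 0.0000 1.0000
    outer loop
      vertex 25.702 15.590 20.888
      vertex 12.694 0.003 20.888
      vertex 22.951 4.665 20.888
    endloop
  endfacet
  facet normal 0.7955 0.6060 0.0000
    outer loop
      vertex 25.702 15.590 0.000
      vertex 18.875 24.552 0.000
      vertex 18.875 24.552 20.888
    endloop
  endfacet
  facet normal 0.7955 0.6060 0.0000
    outer loop
      vertex 25.702 15.590 0.000
      vertex 18.875 24.552 20.888
      vertex 25.702 15.590 20.888
    endloop
  endfacet
  facet normal 0.0223 0.9998 0.0000
    outer loop
      vertex 18.875 24.552 0.000
      vertex 7.611 24.803 0.000
      vertex 7.611 24.803 20.888
    endloop
  endfacet
  facet normal 0.0223 0.9998 0.0000
    outer loop
      vertex 18.875 24.552 0.000
      vertex 7.611 24.803 20.888
      vertex 18.875 24.552 20.888
    endloop
  endfacet
  facet normal -0.7678 0.6407 0.0000
    outer loop
      vertex 7.611 24.803 0.000
      vertex 0.393 16.153 0.000
      vertex 0.393 16.153 20.888
    endloop
  endfacet
  facet normal -0.7678 0.6407 0.0000
    outer loop
      vertex 7.611 24.803 0.000
      vertex 0.393 16.153 20.888
      vertex 7.611 24.803 20.888
    endloop
  endfacet
  facet normal -0.9796 -0.2008 0.0000
    outer loop
      vertex 0.393 16.153 0.000
      vertex 2.655 5.116 0.000
      vertex 2.655 5.116 20.888
    endloop
  endfacet
  facet normal -0.9796 -0.2008 0.0000
    outer loop
      vertex 0.393 16.153 0.000
      vertex 2.655 5.116 20.888
      vertex 0.393 16.153 20.888
    endloop
  endfacet
  facet normal -0.4538 -0.8911 0.0000
    outer loop
      vertex 2.655 5.116 0.000
      vertex 12.694 0.003 0.000
      vertex 12.694 0.003 20.888
    endloop
  endfacet
  facet normal -0.4538 -0.8911 0.0000
    outer loop
      vertex 2.655 5.116 0.000
      vertex 12.694 0.003 20.888
      vertex 2.655 5.116 20.888
    endloop
  endfacet
  facet normal 0.4138 -0.9104 0.0000
    outer loop
      vertex 12.694 0.003 0.000
      vertex 22.951 4.665 0.000
      vertex 22.951 4.665 20.888
    endloop
  endfacet
  facet normal 0.4138 -0.9104 0.0000
    outer loop
      vertex 12.694 0.003 0.000
      vertex 22.951 4.665 20.888
      vertex 12.694 0.003 20.888
    endloop
  endfacet
  facet normal 0.9697 -0.2442 0.0000
    outer loop
      vertex 22.951 4.665 0.000
      vertex 25.702 15.590 0.000
      vertex 25.702 15.590 20.888
    endloop
  endfacet
  facet normal 0.9697 -0.2442 0.0000
    outer loop
      vertex 22.951 4.665 0.000
      vertex 25.702 15.590 20.888
      vertex 22.951 4.665 20.888
    endloop
  endfacet
endsolid part

The G0 Z moves step by Δz≈3.481 mm. Every layer's G1 loop is the same polygon, so the solid is a straight extrusion of it from z=0 to z≈20.9. Closing with flat bottom and top caps and triangulating gives 24 facets — a regular 7-sided prism (a cylinder approximated with 7 flat sides), circumscribed radius ≈ 13 mm, height ≈ 20.9 mm.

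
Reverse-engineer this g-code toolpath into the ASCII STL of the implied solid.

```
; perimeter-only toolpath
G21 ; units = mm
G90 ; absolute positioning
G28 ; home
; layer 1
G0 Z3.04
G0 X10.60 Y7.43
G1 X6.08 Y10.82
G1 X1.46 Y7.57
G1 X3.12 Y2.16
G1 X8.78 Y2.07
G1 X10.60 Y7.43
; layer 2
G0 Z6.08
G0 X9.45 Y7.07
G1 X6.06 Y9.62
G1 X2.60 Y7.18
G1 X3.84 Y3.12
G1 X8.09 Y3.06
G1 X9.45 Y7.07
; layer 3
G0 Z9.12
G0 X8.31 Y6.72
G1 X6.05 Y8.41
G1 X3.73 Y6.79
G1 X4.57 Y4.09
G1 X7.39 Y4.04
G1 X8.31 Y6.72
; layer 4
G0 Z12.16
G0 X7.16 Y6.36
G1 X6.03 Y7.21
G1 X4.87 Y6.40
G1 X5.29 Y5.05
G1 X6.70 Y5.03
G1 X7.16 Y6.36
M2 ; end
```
solid part
  facet normal 0.0000 0.0000 -1.0000
    outer loop
      vertex 0.32 7.96 0.00
      vertex 6.10 12.02 0.00
      vertex 11.75 7.78 0.00
    endloop
  endfacet
  facet normal 0.0000 0.0000 -1.0000
    outer loop
      vertex 2.40 1.20 0.00
      vertex 0.32 7.96 0.00
      vertex 11.75 7.78 0.00
    endloop
  endfacet
  facet normal 0.0000 0.0000 -1.0000
    outer loop
      vertex 9.47 1.09 0.00
      vertex 2.40 1.20 0.00
      vertex 11.75 7.78 0.00
    endloop
  endfacet
  facet normal 0.5717 0.7618 0.3046
    outer loop
      vertex 11.75 7.78 0.00
      vertex 6.10 12.02 0.00
      vertex 6.01 6.01 15.20
    endloop
  endfacet
  facet normal -0.5474 0.7793 0.3049
    outer loop
      vertex 6.10 12.02 0.00
      vertex 0.32 7.96 0.00
      vertex 6.01 6.01 15.20
    endloop
  endfacet
  facet normal -0.9103 -0.2801 0.3048
    outer loop
      vertex 0.32 7.96 0.00
      vertex 2.40 1.20 0.00
      vertex 6.01 6.01 15.20
    endloop
  endfacet
  facet normal -0.0148 -0.9523 0.3049
    outer loop
      vertex 2.40 1.20 0.00
      vertex 9.47 1.09 0.00
      vertex 6.01 6.01 15.20
    endloop
  endfacet
  facet normal 0.9015 -0.3073 0.3047
    outer loop
      vertex 9.47 1.09 0.00
      vertex 11.75 7.78 0.00
      vertex 6.01 6.01 15.20
    endloop
  endfacet
endsolid part

The G0 Z moves step by Δz≈3.04 mm. The G1 loops shrink linearly with z, so the solid tapers from its base footprint up to z≈15.2. Closing with a flat bottom cap and the tapered top and triangulating gives 8 facets — a regular 5-sided pyramid, base circumscribed radius ≈ 6.01 mm, apex at z ≈ 15.2 mm.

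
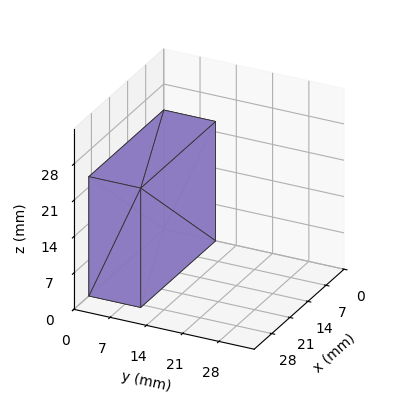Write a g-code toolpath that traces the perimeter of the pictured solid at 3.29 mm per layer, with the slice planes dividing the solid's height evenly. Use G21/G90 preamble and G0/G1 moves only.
Reading the render: the shape is a rectangular box, roughly 29 × 10 mm footprint and 23 mm tall (dimensions read to the nearest mm from the axis ticks). For the g-code, the solid's height is divided into equal slices at the stated Δz and each level perimeter traced with G1 moves after a G0 lift.

; perimeter-only toolpath
G21 ; units = mm
G90 ; absolute positioning
G28 ; home
; layer 1
G0 Z3.29
G0 X0.00 Y0.00
G1 X29.00 Y0.00
G1 X29.00 Y10.00
G1 X0.00 Y10.00
G1 X0.00 Y0.00
; layer 2
G0 Z6.57
G0 X0.00 Y0.00
G1 X29.00 Y0.00
G1 X29.00 Y10.00
G1 X0.00 Y10.00
G1 X0.00 Y0.00
; layer 3
G0 Z9.86
G0 X0.00 Y0.00
G1 X29.00 Y0.00
G1 X29.00 Y10.00
G1 X0.00 Y10.00
G1 X0.00 Y0.00
; layer 4
G0 Z13.14
G0 X0.00 Y0.00
G1 X29.00 Y0.00
G1 X29.00 Y10.00
G1 X0.00 Y10.00
G1 X0.00 Y0.00
; layer 5
G0 Z16.43
G0 X0.00 Y0.00
G1 X29.00 Y0.00
G1 X29.00 Y10.00
G1 X0.00 Y10.00
G1 X0.00 Y0.00
; layer 6
G0 Z19.71
G0 X0.00 Y0.00
G1 X29.00 Y0.00
G1 X29.00 Y10.00
G1 X0.00 Y10.00
G1 X0.00 Y0.00
; layer 7
G0 Z23.00
G0 X0.00 Y0.00
G1 X29.00 Y0.00
G1 X29.00 Y10.00
G1 X0.00 Y10.00
G1 X0.00 Y0.00
M2 ; end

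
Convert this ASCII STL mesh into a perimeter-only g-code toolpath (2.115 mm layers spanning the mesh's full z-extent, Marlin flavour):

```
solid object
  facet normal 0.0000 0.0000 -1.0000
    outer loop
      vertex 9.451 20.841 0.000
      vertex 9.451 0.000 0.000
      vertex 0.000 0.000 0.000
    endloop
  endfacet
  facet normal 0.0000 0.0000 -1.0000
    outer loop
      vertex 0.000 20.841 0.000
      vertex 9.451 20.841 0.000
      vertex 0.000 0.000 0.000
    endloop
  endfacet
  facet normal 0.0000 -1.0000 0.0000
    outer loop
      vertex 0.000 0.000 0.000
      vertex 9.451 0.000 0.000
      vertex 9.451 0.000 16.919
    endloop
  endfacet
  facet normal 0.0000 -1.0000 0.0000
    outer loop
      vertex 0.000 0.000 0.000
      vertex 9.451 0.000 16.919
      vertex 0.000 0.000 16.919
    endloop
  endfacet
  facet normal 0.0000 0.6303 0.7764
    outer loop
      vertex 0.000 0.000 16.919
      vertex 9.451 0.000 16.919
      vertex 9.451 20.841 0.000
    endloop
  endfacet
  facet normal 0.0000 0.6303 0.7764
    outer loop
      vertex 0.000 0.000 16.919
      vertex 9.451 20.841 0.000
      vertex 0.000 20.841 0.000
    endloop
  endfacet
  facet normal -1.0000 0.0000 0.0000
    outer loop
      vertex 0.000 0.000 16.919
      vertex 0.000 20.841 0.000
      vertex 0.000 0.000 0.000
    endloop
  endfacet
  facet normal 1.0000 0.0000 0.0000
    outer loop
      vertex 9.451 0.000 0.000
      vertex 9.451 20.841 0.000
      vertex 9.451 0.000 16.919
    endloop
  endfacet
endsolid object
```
; perimeter-only toolpath
G21 ; units = mm
G90 ; absolute positioning
G28 ; home
; layer 1
G0 Z2.115
G0 X0.000 Y0.000
G1 X9.451 Y0.000
G1 X9.451 Y18.236
G1 X0.000 Y18.236
G1 X0.000 Y0.000
; layer 2
G0 Z4.230
G0 X0.000 Y0.000
G1 X9.451 Y0.000
G1 X9.451 Y15.631
G1 X0.000 Y15.631
G1 X0.000 Y0.000
; layer 3
G0 Z6.345
G0 X0.000 Y0.000
G1 X9.451 Y0.000
G1 X9.451 Y13.026
G1 X0.000 Y13.026
G1 X0.000 Y0.000
; layer 4
G0 Z8.460
G0 X0.000 Y0.000
G1 X9.451 Y0.000
G1 X9.451 Y10.421
G1 X0.000 Y10.421
G1 X0.000 Y0.000
; layer 5
G0 Z10.574
G0 X0.000 Y0.000
G1 X9.451 Y0.000
G1 X9.451 Y7.815
G1 X0.000 Y7.815
G1 X0.000 Y0.000
; layer 6
G0 Z12.689
G0 X0.000 Y0.000
G1 X9.451 Y0.000
G1 X9.451 Y5.210
G1 X0.000 Y5.210
G1 X0.000 Y0.000
; layer 7
G0 Z14.804
G0 X0.000 Y0.000
G1 X9.451 Y0.000
G1 X9.451 Y2.605
G1 X0.000 Y2.605
G1 X0.000 Y0.000
M2 ; end

The solid is a wedge (ramp): 9.45 × 20.8 mm base, rising to 16.9 mm along the y=0 edge and sloping linearly to z=0 at y=20.8. Slicing at Δz = 2.115 mm — 8 equal slices spanning the solid's height, so layer i sits at z = i·h/8 — gives 7 non-empty perimeters. Each is a 4-segment closed polygon; G0 lifts to the layer z and rapids to the start vertex, then G1 traces the edges. The cross-section shrinks linearly with z (the slice at the apex is degenerate and omitted).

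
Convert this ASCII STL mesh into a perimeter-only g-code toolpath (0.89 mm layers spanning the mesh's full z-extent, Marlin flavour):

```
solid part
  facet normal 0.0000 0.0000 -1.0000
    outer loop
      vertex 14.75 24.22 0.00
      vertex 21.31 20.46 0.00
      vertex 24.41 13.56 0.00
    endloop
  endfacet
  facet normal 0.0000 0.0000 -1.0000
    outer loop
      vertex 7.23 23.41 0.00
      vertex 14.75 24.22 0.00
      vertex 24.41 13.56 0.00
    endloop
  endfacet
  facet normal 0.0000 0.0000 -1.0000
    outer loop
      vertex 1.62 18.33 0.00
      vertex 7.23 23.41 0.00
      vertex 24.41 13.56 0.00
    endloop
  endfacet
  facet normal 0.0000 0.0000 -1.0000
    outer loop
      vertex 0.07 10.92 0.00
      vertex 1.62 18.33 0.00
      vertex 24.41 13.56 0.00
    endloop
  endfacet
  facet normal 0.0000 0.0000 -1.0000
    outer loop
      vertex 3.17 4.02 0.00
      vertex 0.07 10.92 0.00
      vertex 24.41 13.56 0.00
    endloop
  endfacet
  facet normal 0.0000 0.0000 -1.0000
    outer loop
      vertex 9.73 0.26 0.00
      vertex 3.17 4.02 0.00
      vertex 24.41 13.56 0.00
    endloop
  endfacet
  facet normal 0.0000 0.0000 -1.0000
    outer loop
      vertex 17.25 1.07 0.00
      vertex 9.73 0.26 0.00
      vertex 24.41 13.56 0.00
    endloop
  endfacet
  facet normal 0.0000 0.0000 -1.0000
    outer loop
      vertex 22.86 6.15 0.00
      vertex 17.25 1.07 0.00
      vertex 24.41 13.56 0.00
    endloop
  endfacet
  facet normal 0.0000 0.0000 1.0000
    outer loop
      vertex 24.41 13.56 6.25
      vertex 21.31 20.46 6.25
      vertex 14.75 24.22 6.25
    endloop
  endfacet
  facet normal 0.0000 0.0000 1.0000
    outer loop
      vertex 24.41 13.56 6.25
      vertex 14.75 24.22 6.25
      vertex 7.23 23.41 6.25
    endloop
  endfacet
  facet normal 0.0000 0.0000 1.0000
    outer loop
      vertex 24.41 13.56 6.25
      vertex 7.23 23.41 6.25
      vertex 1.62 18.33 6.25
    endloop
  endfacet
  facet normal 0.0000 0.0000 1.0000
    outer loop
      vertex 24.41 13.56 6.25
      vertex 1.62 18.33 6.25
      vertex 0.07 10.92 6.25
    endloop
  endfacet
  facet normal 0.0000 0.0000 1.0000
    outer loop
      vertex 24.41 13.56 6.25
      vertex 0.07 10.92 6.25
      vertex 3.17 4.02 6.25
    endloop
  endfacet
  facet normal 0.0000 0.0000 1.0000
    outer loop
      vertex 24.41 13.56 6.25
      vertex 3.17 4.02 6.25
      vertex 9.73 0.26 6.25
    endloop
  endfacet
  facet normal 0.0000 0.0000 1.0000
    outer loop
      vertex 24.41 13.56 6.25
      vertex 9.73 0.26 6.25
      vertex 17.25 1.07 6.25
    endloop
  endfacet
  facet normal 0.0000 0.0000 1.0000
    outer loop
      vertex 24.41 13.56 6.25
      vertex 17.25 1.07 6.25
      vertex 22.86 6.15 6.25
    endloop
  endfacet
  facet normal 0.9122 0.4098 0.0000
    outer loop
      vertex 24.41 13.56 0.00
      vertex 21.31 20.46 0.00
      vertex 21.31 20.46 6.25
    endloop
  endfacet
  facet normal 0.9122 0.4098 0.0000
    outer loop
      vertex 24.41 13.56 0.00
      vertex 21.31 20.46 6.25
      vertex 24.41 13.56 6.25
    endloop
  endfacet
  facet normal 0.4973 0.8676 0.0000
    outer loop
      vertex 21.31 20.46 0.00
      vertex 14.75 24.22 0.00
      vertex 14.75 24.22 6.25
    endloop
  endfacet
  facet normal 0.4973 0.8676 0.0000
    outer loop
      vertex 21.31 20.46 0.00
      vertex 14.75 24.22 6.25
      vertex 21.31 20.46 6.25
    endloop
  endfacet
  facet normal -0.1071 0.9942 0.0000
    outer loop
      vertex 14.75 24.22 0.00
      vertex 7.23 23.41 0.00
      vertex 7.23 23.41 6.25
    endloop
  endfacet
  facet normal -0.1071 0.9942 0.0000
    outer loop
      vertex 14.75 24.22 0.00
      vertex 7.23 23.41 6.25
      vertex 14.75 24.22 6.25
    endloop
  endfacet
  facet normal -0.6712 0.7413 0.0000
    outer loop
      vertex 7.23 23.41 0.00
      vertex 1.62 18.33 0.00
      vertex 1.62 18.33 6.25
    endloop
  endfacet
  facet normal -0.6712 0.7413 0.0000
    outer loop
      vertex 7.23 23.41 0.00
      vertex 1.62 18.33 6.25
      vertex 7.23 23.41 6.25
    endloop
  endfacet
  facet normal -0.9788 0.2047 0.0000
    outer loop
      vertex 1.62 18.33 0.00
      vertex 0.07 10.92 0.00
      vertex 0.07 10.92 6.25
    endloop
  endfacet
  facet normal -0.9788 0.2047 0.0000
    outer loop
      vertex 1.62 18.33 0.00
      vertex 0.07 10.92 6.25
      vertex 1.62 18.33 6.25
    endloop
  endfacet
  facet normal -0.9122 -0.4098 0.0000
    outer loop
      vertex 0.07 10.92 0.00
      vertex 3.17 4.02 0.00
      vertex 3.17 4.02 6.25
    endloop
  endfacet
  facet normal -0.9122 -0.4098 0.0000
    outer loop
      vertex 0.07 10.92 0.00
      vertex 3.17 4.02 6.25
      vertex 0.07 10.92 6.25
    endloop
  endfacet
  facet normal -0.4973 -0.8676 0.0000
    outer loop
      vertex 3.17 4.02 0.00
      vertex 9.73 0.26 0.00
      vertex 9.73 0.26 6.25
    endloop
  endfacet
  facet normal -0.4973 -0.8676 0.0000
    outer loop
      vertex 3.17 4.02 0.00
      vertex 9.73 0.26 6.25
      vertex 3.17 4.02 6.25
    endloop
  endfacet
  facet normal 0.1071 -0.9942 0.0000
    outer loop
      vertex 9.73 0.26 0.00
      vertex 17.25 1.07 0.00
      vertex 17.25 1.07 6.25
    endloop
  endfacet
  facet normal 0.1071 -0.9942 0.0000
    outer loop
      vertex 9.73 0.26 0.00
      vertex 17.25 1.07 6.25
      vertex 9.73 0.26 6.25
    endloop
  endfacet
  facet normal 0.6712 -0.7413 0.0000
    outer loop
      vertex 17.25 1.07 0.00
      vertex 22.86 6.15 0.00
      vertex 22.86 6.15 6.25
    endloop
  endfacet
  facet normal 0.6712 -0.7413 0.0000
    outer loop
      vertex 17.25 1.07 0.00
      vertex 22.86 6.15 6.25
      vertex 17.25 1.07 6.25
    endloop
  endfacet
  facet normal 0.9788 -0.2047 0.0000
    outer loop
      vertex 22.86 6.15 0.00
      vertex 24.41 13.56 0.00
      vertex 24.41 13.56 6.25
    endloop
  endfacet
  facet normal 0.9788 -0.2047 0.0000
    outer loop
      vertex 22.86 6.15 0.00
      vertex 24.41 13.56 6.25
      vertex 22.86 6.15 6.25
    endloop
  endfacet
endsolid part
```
; perimeter-only toolpath
G21 ; units = mm
G90 ; absolute positioning
G28 ; home
; layer 1
G0 Z0.89
G0 X24.41 Y13.56
G1 X21.31 Y20.46
G1 X14.75 Y24.22
G1 X7.23 Y23.41
G1 X1.62 Y18.33
G1 X0.07 Y10.92
G1 X3.17 Y4.02
G1 X9.73 Y0.26
G1 X17.25 Y1.07
G1 X22.86 Y6.15
G1 X24.41 Y13.56
; layer 2
G0 Z1.79
G0 X24.41 Y13.56
G1 X21.31 Y20.46
G1 X14.75 Y24.22
G1 X7.23 Y23.41
G1 X1.62 Y18.33
G1 X0.07 Y10.92
G1 X3.17 Y4.02
G1 X9.73 Y0.26
G1 X17.25 Y1.07
G1 X22.86 Y6.15
G1 X24.41 Y13.56
; layer 3
G0 Z2.68
G0 X24.41 Y13.56
G1 X21.31 Y20.46
G1 X14.75 Y24.22
G1 X7.23 Y23.41
G1 X1.62 Y18.33
G1 X0.07 Y10.92
G1 X3.17 Y4.02
G1 X9.73 Y0.26
G1 X17.25 Y1.07
G1 X22.86 Y6.15
G1 X24.41 Y13.56
; layer 4
G0 Z3.57
G0 X24.41 Y13.56
G1 X21.31 Y20.46
G1 X14.75 Y24.22
G1 X7.23 Y23.41
G1 X1.62 Y18.33
G1 X0.07 Y10.92
G1 X3.17 Y4.02
G1 X9.73 Y0.26
G1 X17.25 Y1.07
G1 X22.86 Y6.15
G1 X24.41 Y13.56
; layer 5
G0 Z4.46
G0 X24.41 Y13.56
G1 X21.31 Y20.46
G1 X14.75 Y24.22
G1 X7.23 Y23.41
G1 X1.62 Y18.33
G1 X0.07 Y10.92
G1 X3.17 Y4.02
G1 X9.73 Y0.26
G1 X17.25 Y1.07
G1 X22.86 Y6.15
G1 X24.41 Y13.56
; layer 6
G0 Z5.36
G0 X24.41 Y13.56
G1 X21.31 Y20.46
G1 X14.75 Y24.22
G1 X7.23 Y23.41
G1 X1.62 Y18.33
G1 X0.07 Y10.92
G1 X3.17 Y4.02
G1 X9.73 Y0.26
G1 X17.25 Y1.07
G1 X22.86 Y6.15
G1 X24.41 Y13.56
; layer 7
G0 Z6.25
G0 X24.41 Y13.56
G1 X21.31 Y20.46
G1 X14.75 Y24.22
G1 X7.23 Y23.41
G1 X1.62 Y18.33
G1 X0.07 Y10.92
G1 X3.17 Y4.02
G1 X9.73 Y0.26
G1 X17.25 Y1.07
G1 X22.86 Y6.15
G1 X24.41 Y13.56
M2 ; end

The solid is a regular 10-sided prism (a cylinder approximated with 10 flat sides), circumscribed radius ≈ 12.2 mm, height ≈ 6.25 mm. Slicing at Δz = 0.89 mm — 7 equal slices spanning the solid's height, so layer i sits at z = i·h/7 — gives 7 non-empty perimeters. Each is a 10-segment closed polygon; G0 lifts to the layer z and rapids to the start vertex, then G1 traces the edges.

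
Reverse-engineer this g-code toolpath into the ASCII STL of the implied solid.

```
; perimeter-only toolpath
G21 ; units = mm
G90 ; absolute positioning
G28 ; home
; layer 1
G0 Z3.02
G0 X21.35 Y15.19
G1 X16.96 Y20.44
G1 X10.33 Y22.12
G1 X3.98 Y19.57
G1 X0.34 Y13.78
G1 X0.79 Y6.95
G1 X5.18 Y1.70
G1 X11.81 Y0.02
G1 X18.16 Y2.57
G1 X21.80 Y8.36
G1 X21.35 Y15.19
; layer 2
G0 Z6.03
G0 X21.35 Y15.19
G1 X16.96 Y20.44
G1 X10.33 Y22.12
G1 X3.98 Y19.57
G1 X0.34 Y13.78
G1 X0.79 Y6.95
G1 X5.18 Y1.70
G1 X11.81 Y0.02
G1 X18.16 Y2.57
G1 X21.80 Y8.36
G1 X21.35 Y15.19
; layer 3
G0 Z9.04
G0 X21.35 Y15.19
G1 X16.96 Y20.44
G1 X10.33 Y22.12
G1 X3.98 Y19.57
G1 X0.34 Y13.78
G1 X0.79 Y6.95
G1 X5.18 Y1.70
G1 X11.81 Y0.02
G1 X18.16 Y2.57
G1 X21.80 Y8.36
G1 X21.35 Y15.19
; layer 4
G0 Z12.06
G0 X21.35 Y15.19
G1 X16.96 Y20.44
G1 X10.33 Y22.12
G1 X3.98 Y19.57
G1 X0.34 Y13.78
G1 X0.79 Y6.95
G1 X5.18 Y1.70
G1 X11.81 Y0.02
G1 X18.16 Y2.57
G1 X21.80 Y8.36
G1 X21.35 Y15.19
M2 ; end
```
solid part
  facet normal 0.0000 0.0000 -1.0000
    outer loop
      vertex 10.33 22.12 0.00
      vertex 16.96 20.44 0.00
      vertex 21.35 15.19 0.00
    endloop
  endfacet
  facet normal 0.0000 0.0000 -1.0000
    outer loop
      vertex 3.98 19.57 0.00
      vertex 10.33 22.12 0.00
      vertex 21.35 15.19 0.00
    endloop
  endfacet
  facet normal 0.0000 0.0000 -1.0000
    outer loop
      vertex 0.34 13.78 0.00
      vertex 3.98 19.57 0.00
      vertex 21.35 15.19 0.00
    endloop
  endfacet
  facet normal 0.0000 0.0000 -1.0000
    outer loop
      vertex 0.79 6.95 0.00
      vertex 0.34 13.78 0.00
      vertex 21.35 15.19 0.00
    endloop
  endfacet
  facet normal 0.0000 0.0000 -1.0000
    outer loop
      vertex 5.18 1.70 0.00
      vertex 0.79 6.95 0.00
      vertex 21.35 15.19 0.00
    endloop
  endfacet
  facet normal 0.0000 0.0000 -1.0000
    outer loop
      vertex 11.81 0.02 0.00
      vertex 5.18 1.70 0.00
      vertex 21.35 15.19 0.00
    endloop
  endfacet
  facet normal 0.0000 0.0000 -1.0000
    outer loop
      vertex 18.16 2.57 0.00
      vertex 11.81 0.02 0.00
      vertex 21.35 15.19 0.00
    endloop
  endfacet
  facet normal 0.0000 0.0000 -1.0000
    outer loop
      vertex 21.80 8.36 0.00
      vertex 18.16 2.57 0.00
      vertex 21.35 15.19 0.00
    endloop
  endfacet
  facet normal 0.0000 0.0000 1.0000
    outer loop
      vertex 21.35 15.19 12.06
      vertex 16.96 20.44 12.06
      vertex 10.33 22.12 12.06
    endloop
  endfacet
  facet normal 0.0000 0.0000 1.0000
    outer loop
      vertex 21.35 15.19 12.06
      vertex 10.33 22.12 12.06
      vertex 3.98 19.57 12.06
    endloop
  endfacet
  facet normal 0.0000 0.0000 1.0000
    outer loop
      vertex 21.35 15.19 12.06
      vertex 3.98 19.57 12.06
      vertex 0.34 13.78 12.06
    endloop
  endfacet
  facet normal 0.0000 0.0000 1.0000
    outer loop
      vertex 21.35 15.19 12.06
      vertex 0.34 13.78 12.06
      vertex 0.79 6.95 12.06
    endloop
  endfacet
  facet normal 0.0000 0.0000 1.0000
    outer loop
      vertex 21.35 15.19 12.06
      vertex 0.79 6.95 12.06
      vertex 5.18 1.70 12.06
    endloop
  endfacet
  facet normal 0.0000 0.0000 1.0000
    outer loop
      vertex 21.35 15.19 12.06
      vertex 5.18 1.70 12.06
      vertex 11.81 0.02 12.06
    endloop
  endfacet
  facet normal 0.0000 0.0000 1.0000
    outer loop
      vertex 21.35 15.19 12.06
      vertex 11.81 0.02 12.06
      vertex 18.16 2.57 12.06
    endloop
  endfacet
  facet normal 0.0000 0.0000 1.0000
    outer loop
      vertex 21.35 15.19 12.06
      vertex 18.16 2.57 12.06
      vertex 21.80 8.36 12.06
    endloop
  endfacet
  facet normal 0.7671 0.6415 0.0000
    outer loop
      vertex 21.35 15.19 0.00
      vertex 16.96 20.44 0.00
      vertex 16.96 20.44 12.06
    endloop
  endfacet
  facet normal 0.7671 0.6415 0.0000
    outer loop
      vertex 21.35 15.19 0.00
      vertex 16.96 20.44 12.06
      vertex 21.35 15.19 12.06
    endloop
  endfacet
  facet normal 0.2456 0.9694 0.0000
    outer loop
      vertex 16.96 20.44 0.00
      vertex 10.33 22.12 0.00
      vertex 10.33 22.12 12.06
    endloop
  endfacet
  facet normal 0.2456 0.9694 0.0000
    outer loop
      vertex 16.96 20.44 0.00
      vertex 10.33 22.12 12.06
      vertex 16.96 20.44 12.06
    endloop
  endfacet
  facet normal -0.3727 0.9280 0.0000
    outer loop
      vertex 10.33 22.12 0.00
      vertex 3.98 19.57 0.00
      vertex 3.98 19.57 12.06
    endloop
  endfacet
  facet normal -0.3727 0.9280 0.0000
    outer loop
      vertex 10.33 22.12 0.00
      vertex 3.98 19.57 12.06
      vertex 10.33 22.12 12.06
    endloop
  endfacet
  facet normal -0.8466 0.5322 0.0000
    outer loop
      vertex 3.98 19.57 0.00
      vertex 0.34 13.78 0.00
      vertex 0.34 13.78 12.06
    endloop
  endfacet
  facet normal -0.8466 0.5322 0.0000
    outer loop
      vertex 3.98 19.57 0.00
      vertex 0.34 13.78 12.06
      vertex 3.98 19.57 12.06
    endloop
  endfacet
  facet normal -0.9978 -0.0657 0.0000
    outer loop
      vertex 0.34 13.78 0.00
      vertex 0.79 6.95 0.00
      vertex 0.79 6.95 12.06
    endloop
  endfacet
  facet normal -0.9978 -0.0657 0.0000
    outer loop
      vertex 0.34 13.78 0.00
      vertex 0.79 6.95 12.06
      vertex 0.34 13.78 12.06
    endloop
  endfacet
  facet normal -0.7671 -0.6415 0.0000
    outer loop
      vertex 0.79 6.95 0.00
      vertex 5.18 1.70 0.00
      vertex 5.18 1.70 12.06
    endloop
  endfacet
  facet normal -0.7671 -0.6415 0.0000
    outer loop
      vertex 0.79 6.95 0.00
      vertex 5.18 1.70 12.06
      vertex 0.79 6.95 12.06
    endloop
  endfacet
  facet normal -0.2456 -0.9694 0.0000
    outer loop
      vertex 5.18 1.70 0.00
      vertex 11.81 0.02 0.00
      vertex 11.81 0.02 12.06
    endloop
  endfacet
  facet normal -0.2456 -0.9694 0.0000
    outer loop
      vertex 5.18 1.70 0.00
      vertex 11.81 0.02 12.06
      vertex 5.18 1.70 12.06
    endloop
  endfacet
  facet normal 0.3727 -0.9280 0.0000
    outer loop
      vertex 11.81 0.02 0.00
      vertex 18.16 2.57 0.00
      vertex 18.16 2.57 12.06
    endloop
  endfacet
  facet normal 0.3727 -0.9280 0.0000
    outer loop
      vertex 11.81 0.02 0.00
      vertex 18.16 2.57 12.06
      vertex 11.81 0.02 12.06
    endloop
  endfacet
  facet normal 0.8466 -0.5322 0.0000
    outer loop
      vertex 18.16 2.57 0.00
      vertex 21.80 8.36 0.00
      vertex 21.80 8.36 12.06
    endloop
  endfacet
  facet normal 0.8466 -0.5322 0.0000
    outer loop
      vertex 18.16 2.57 0.00
      vertex 21.80 8.36 12.06
      vertex 18.16 2.57 12.06
    endloop
  endfacet
  facet normal 0.9978 0.0657 0.0000
    outer loop
      vertex 21.80 8.36 0.00
      vertex 21.35 15.19 0.00
      vertex 21.35 15.19 12.06
    endloop
  endfacet
  facet normal 0.9978 0.0657 0.0000
    outer loop
      vertex 21.80 8.36 0.00
      vertex 21.35 15.19 12.06
      vertex 21.80 8.36 12.06
    endloop
  endfacet
endsolid part

The G0 Z moves step by Δz≈3.02 mm. Every layer's G1 loop is the same polygon, so the solid is a straight extrusion of it from z=0 to z≈12.1. Closing with flat bottom and top caps and triangulating gives 36 facets — a regular 10-sided prism (a cylinder approximated with 10 flat sides), circumscribed radius ≈ 11.1 mm, height ≈ 12.1 mm.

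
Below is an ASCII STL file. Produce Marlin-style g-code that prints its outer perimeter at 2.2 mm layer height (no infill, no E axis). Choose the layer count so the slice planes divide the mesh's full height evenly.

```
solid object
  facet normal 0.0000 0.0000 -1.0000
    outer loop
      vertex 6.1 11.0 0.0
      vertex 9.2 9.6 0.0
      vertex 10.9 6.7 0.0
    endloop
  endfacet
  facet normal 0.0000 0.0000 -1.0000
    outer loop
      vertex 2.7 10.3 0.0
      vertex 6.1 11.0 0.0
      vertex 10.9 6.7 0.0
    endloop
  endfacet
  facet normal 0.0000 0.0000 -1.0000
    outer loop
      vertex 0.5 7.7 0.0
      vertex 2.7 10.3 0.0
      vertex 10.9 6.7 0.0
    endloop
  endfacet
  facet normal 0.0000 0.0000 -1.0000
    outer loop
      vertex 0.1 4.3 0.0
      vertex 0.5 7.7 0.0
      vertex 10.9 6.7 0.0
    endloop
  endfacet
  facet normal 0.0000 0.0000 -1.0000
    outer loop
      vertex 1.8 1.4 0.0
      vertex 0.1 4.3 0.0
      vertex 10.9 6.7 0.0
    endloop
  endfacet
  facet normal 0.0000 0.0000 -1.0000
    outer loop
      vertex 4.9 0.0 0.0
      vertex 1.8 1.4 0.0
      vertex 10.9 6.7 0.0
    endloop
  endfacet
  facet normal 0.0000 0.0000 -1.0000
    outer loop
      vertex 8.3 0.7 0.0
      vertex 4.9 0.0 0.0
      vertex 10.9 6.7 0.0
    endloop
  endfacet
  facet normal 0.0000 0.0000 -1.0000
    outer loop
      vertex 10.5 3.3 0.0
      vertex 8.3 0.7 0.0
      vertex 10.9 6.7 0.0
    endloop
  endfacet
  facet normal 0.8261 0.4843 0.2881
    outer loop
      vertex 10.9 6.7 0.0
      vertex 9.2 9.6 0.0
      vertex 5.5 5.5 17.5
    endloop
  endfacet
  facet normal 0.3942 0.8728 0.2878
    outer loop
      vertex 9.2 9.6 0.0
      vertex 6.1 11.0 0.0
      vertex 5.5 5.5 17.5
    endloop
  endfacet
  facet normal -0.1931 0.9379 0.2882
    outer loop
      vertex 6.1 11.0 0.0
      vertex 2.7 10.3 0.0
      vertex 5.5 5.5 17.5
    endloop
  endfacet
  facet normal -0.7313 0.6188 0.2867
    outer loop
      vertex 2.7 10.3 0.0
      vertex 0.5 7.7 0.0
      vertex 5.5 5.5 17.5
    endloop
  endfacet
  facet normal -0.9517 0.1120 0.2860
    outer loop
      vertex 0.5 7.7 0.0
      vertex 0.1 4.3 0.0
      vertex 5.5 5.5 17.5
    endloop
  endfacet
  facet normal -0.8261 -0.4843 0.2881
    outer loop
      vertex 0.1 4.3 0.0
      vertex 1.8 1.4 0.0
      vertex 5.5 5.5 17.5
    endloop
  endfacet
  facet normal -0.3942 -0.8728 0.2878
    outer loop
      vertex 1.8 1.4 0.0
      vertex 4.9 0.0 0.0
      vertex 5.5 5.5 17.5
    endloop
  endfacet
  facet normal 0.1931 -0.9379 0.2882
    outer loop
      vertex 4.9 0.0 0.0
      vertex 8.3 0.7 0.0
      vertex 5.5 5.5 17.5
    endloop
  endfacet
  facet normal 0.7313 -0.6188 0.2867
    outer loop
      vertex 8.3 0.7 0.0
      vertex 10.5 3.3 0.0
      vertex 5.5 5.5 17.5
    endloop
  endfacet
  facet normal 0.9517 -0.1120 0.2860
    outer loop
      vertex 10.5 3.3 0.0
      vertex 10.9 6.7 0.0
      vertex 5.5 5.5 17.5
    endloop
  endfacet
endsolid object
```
; perimeter-only toolpath
G21 ; units = mm
G90 ; absolute positioning
G28 ; home
; layer 1
G0 Z2.2
G0 X10.2 Y6.5
G1 X8.7 Y9.1
G1 X6.0 Y10.3
G1 X3.1 Y9.7
G1 X1.1 Y7.4
G1 X0.8 Y4.4
G1 X2.3 Y1.9
G1 X5.0 Y0.7
G1 X8.0 Y1.3
G1 X9.9 Y3.6
G1 X10.2 Y6.5
; layer 2
G0 Z4.4
G0 X9.6 Y6.4
G1 X8.3 Y8.6
G1 X5.9 Y9.6
G1 X3.4 Y9.1
G1 X1.8 Y7.2
G1 X1.4 Y4.6
G1 X2.7 Y2.4
G1 X5.1 Y1.4
G1 X7.6 Y1.9
G1 X9.2 Y3.8
G1 X9.6 Y6.4
; layer 3
G0 Z6.6
G0 X8.9 Y6.2
G1 X7.8 Y8.1
G1 X5.9 Y8.9
G1 X3.8 Y8.5
G1 X2.4 Y6.9
G1 X2.1 Y4.8
G1 X3.2 Y2.9
G1 X5.1 Y2.1
G1 X7.2 Y2.5
G1 X8.6 Y4.1
G1 X8.9 Y6.2
; layer 4
G0 Z8.8
G0 X8.2 Y6.1
G1 X7.3 Y7.5
G1 X5.8 Y8.2
G1 X4.1 Y7.9
G1 X3.0 Y6.6
G1 X2.8 Y4.9
G1 X3.6 Y3.5
G1 X5.2 Y2.8
G1 X6.9 Y3.1
G1 X8.0 Y4.4
G1 X8.2 Y6.1
; layer 5
G0 Z10.9
G0 X7.5 Y6.0
G1 X6.9 Y7.0
G1 X5.7 Y7.6
G1 X4.5 Y7.3
G1 X3.6 Y6.3
G1 X3.5 Y5.0
G1 X4.1 Y4.0
G1 X5.3 Y3.4
G1 X6.6 Y3.7
G1 X7.4 Y4.7
G1 X7.5 Y6.0
; layer 6
G0 Z13.1
G0 X6.8 Y5.8
G1 X6.4 Y6.5
G1 X5.7 Y6.9
G1 X4.8 Y6.7
G1 X4.2 Y6.0
G1 X4.2 Y5.2
G1 X4.6 Y4.5
G1 X5.3 Y4.1
G1 X6.2 Y4.3
G1 X6.8 Y5.0
G1 X6.8 Y5.8
; layer 7
G0 Z15.3
G0 X6.2 Y5.7
G1 X6.0 Y6.0
G1 X5.6 Y6.2
G1 X5.2 Y6.1
G1 X4.9 Y5.8
G1 X4.8 Y5.3
G1 X5.0 Y5.0
G1 X5.4 Y4.8
G1 X5.8 Y4.9
G1 X6.1 Y5.2
G1 X6.2 Y5.7
M2 ; end

The solid is a regular 10-sided pyramid, base circumscribed radius ≈ 5.5 mm, apex at z ≈ 17.5 mm. Slicing at Δz = 2.2 mm — 8 equal slices spanning the solid's height, so layer i sits at z = i·h/8 — gives 7 non-empty perimeters. Each is a 10-segment closed polygon; G0 lifts to the layer z and rapids to the start vertex, then G1 traces the edges. The cross-section shrinks linearly with z (the slice at the apex is degenerate and omitted).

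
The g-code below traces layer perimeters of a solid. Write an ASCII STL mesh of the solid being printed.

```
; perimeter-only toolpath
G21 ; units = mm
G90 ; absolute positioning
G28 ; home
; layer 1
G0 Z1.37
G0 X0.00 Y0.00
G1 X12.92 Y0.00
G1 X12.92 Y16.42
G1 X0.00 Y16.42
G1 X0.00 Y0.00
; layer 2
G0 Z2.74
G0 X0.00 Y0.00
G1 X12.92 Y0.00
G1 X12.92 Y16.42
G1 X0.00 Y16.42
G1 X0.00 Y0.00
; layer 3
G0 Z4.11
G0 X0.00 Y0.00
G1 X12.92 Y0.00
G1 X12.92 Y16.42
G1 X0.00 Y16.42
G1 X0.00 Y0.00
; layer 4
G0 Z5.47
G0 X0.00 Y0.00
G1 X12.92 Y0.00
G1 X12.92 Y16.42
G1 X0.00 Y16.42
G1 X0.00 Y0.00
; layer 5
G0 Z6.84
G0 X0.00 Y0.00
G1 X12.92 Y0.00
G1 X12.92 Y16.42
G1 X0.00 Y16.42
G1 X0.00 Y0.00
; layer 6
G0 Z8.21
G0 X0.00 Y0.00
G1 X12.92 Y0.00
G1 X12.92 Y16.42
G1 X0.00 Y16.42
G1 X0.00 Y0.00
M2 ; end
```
solid part
  facet normal 0.0000 0.0000 -1.0000
    outer loop
      vertex 12.92 16.42 0.00
      vertex 12.92 0.00 0.00
      vertex 0.00 0.00 0.00
    endloop
  endfacet
  facet normal 0.0000 0.0000 -1.0000
    outer loop
      vertex 0.00 16.42 0.00
      vertex 12.92 16.42 0.00
      vertex 0.00 0.00 0.00
    endloop
  endfacet
  facet normal 0.0000 0.0000 1.0000
    outer loop
      vertex 0.00 0.00 8.21
      vertex 12.92 0.00 8.21
      vertex 12.92 16.42 8.21
    endloop
  endfacet
  facet normal 0.0000 0.0000 1.0000
    outer loop
      vertex 0.00 0.00 8.21
      vertex 12.92 16.42 8.21
      vertex 0.00 16.42 8.21
    endloop
  endfacet
  facet normal 0.0000 -1.0000 0.0000
    outer loop
      vertex 0.00 0.00 0.00
      vertex 12.92 0.00 0.00
      vertex 12.92 0.00 8.21
    endloop
  endfacet
  facet normal 0.0000 -1.0000 0.0000
    outer loop
      vertex 0.00 0.00 0.00
      vertex 12.92 0.00 8.21
      vertex 0.00 0.00 8.21
    endloop
  endfacet
  facet normal 0.0000 1.0000 0.0000
    outer loop
      vertex 12.92 16.42 8.21
      vertex 12.92 16.42 0.00
      vertex 0.00 16.42 0.00
    endloop
  endfacet
  facet normal 0.0000 1.0000 0.0000
    outer loop
      vertex 0.00 16.42 8.21
      vertex 12.92 16.42 8.21
      vertex 0.00 16.42 0.00
    endloop
  endfacet
  facet normal -1.0000 0.0000 0.0000
    outer loop
      vertex 0.00 16.42 8.21
      vertex 0.00 16.42 0.00
      vertex 0.00 0.00 0.00
    endloop
  endfacet
  facet normal -1.0000 0.0000 0.0000
    outer loop
      vertex 0.00 0.00 8.21
      vertex 0.00 16.42 8.21
      vertex 0.00 0.00 0.00
    endloop
  endfacet
  facet normal 1.0000 0.0000 0.0000
    outer loop
      vertex 12.92 0.00 0.00
      vertex 12.92 16.42 0.00
      vertex 12.92 16.42 8.21
    endloop
  endfacet
  facet normal 1.0000 0.0000 0.0000
    outer loop
      vertex 12.92 0.00 0.00
      vertex 12.92 16.42 8.21
      vertex 12.92 0.00 8.21
    endloop
  endfacet
endsolid part

The G0 Z moves step by Δz≈1.37 mm. Every layer's G1 loop is the same polygon, so the solid is a straight extrusion of it from z=0 to z≈8.21. Closing with flat bottom and top caps and triangulating gives 12 facets — a rectangular box, roughly 12.9 × 16.4 mm footprint and 8.21 mm tall.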